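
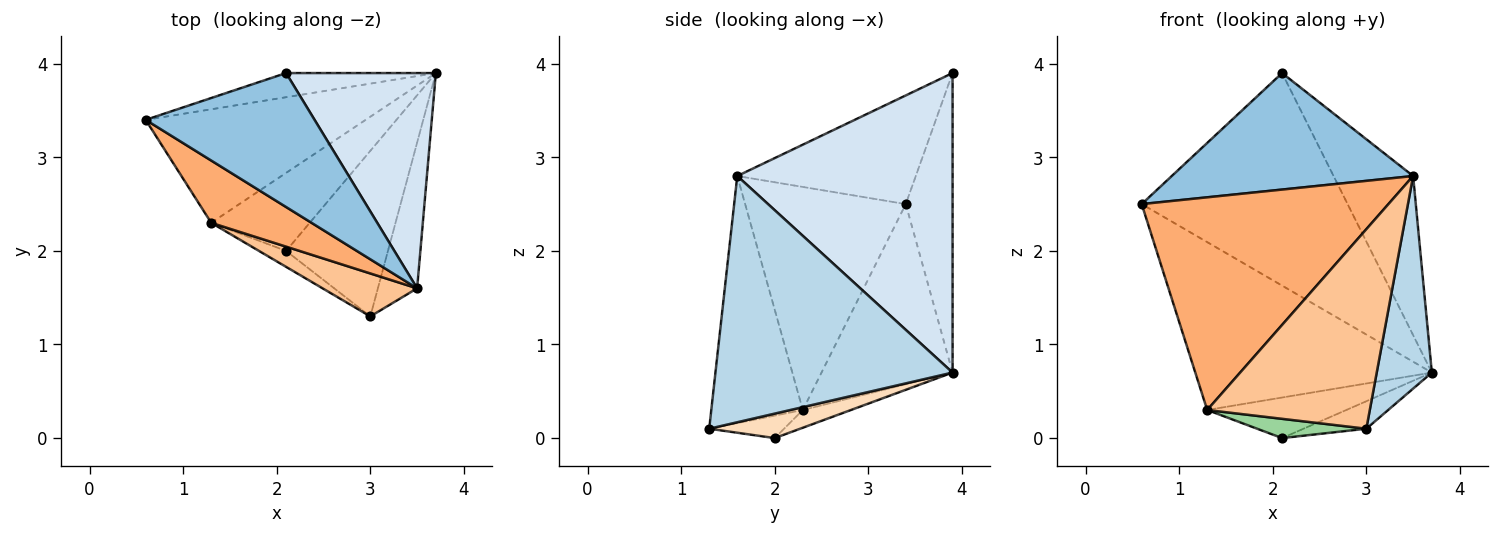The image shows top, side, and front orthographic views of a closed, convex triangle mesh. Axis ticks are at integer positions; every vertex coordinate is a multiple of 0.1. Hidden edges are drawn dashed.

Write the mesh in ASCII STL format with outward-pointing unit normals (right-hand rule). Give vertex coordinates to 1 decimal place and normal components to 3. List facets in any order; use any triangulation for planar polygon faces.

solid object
 facet normal -0.220 0.969 -0.110
  outer loop
   vertex 2.1 3.9 3.9
   vertex 3.7 3.9 0.7
   vertex 0.6 3.4 2.5
  endloop
 endfacet
 facet normal -0.437 -0.590 0.679
  outer loop
   vertex 3.5 1.6 2.8
   vertex 2.1 3.9 3.9
   vertex 0.6 3.4 2.5
  endloop
 endfacet
 facet normal 0.963 -0.224 -0.153
  outer loop
   vertex 3.5 1.6 2.8
   vertex 3.0 1.3 0.1
   vertex 3.7 3.9 0.7
  endloop
 endfacet
 facet normal 0.849 0.314 0.425
  outer loop
   vertex 3.5 1.6 2.8
   vertex 3.7 3.9 0.7
   vertex 2.1 3.9 3.9
  endloop
 endfacet
 facet normal -0.417 0.753 -0.509
  outer loop
   vertex 1.3 2.3 0.3
   vertex 0.6 3.4 2.5
   vertex 3.7 3.9 0.7
  endloop
 endfacet
 facet normal -0.530 -0.814 0.238
  outer loop
   vertex 1.3 2.3 0.3
   vertex 3.5 1.6 2.8
   vertex 0.6 3.4 2.5
  endloop
 endfacet
 facet normal -0.482 -0.856 0.184
  outer loop
   vertex 1.3 2.3 0.3
   vertex 3.0 1.3 0.1
   vertex 3.5 1.6 2.8
  endloop
 endfacet
 facet normal 0.231 0.159 -0.960
  outer loop
   vertex 2.1 2.0 0.0
   vertex 3.7 3.9 0.7
   vertex 3.0 1.3 0.1
  endloop
 endfacet
 facet normal -0.158 0.456 -0.876
  outer loop
   vertex 2.1 2.0 0.0
   vertex 1.3 2.3 0.3
   vertex 3.7 3.9 0.7
  endloop
 endfacet
 facet normal -0.467 -0.681 -0.564
  outer loop
   vertex 2.1 2.0 0.0
   vertex 3.0 1.3 0.1
   vertex 1.3 2.3 0.3
  endloop
 endfacet
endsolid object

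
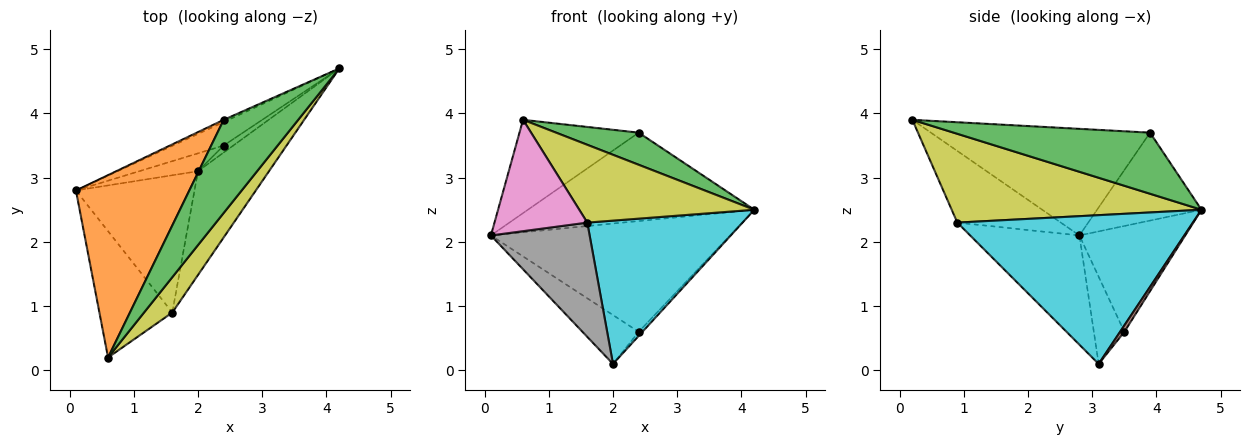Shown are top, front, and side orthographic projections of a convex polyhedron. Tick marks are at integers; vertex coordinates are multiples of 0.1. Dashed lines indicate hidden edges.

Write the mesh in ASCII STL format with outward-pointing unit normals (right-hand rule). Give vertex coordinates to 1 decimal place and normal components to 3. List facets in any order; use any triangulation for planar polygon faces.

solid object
 facet normal -0.419 0.908 -0.023
  outer loop
   vertex 2.4 3.9 3.7
   vertex 4.2 4.7 2.5
   vertex 0.1 2.8 2.1
  endloop
 endfacet
 facet normal -0.642 0.349 0.683
  outer loop
   vertex 2.4 3.9 3.7
   vertex 0.1 2.8 2.1
   vertex 0.6 0.2 3.9
  endloop
 endfacet
 facet normal 0.613 -0.258 0.747
  outer loop
   vertex 2.4 3.9 3.7
   vertex 0.6 0.2 3.9
   vertex 4.2 4.7 2.5
  endloop
 endfacet
 facet normal -0.397 0.898 -0.190
  outer loop
   vertex 2.4 3.5 0.6
   vertex 0.1 2.8 2.1
   vertex 4.2 4.7 2.5
  endloop
 endfacet
 facet normal -0.454 0.837 -0.306
  outer loop
   vertex 2.4 3.5 0.6
   vertex 2.0 3.1 0.1
   vertex 0.1 2.8 2.1
  endloop
 endfacet
 facet normal 0.499 0.437 -0.749
  outer loop
   vertex 2.4 3.5 0.6
   vertex 4.2 4.7 2.5
   vertex 2.0 3.1 0.1
  endloop
 endfacet
 facet normal -0.594 -0.532 -0.604
  outer loop
   vertex 1.6 0.9 2.3
   vertex 0.6 0.2 3.9
   vertex 0.1 2.8 2.1
  endloop
 endfacet
 facet normal -0.578 -0.522 -0.627
  outer loop
   vertex 1.6 0.9 2.3
   vertex 0.1 2.8 2.1
   vertex 2.0 3.1 0.1
  endloop
 endfacet
 facet normal 0.792 -0.555 0.252
  outer loop
   vertex 1.6 0.9 2.3
   vertex 4.2 4.7 2.5
   vertex 0.6 0.2 3.9
  endloop
 endfacet
 facet normal 0.776 -0.511 -0.370
  outer loop
   vertex 1.6 0.9 2.3
   vertex 2.0 3.1 0.1
   vertex 4.2 4.7 2.5
  endloop
 endfacet
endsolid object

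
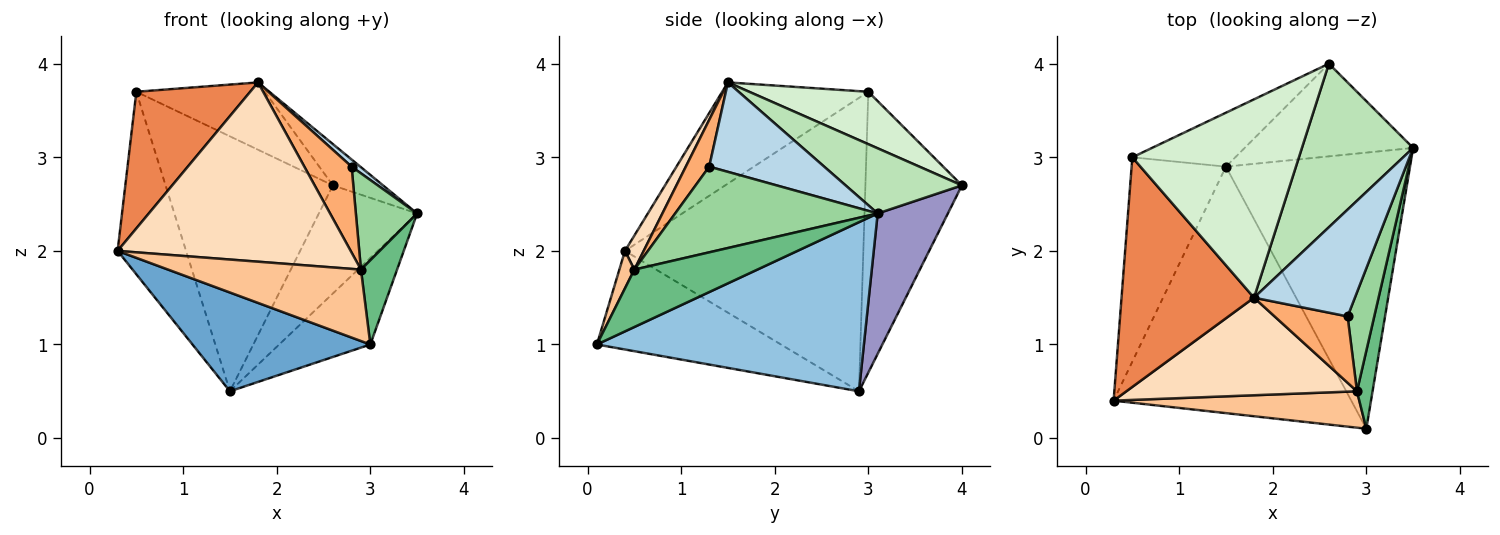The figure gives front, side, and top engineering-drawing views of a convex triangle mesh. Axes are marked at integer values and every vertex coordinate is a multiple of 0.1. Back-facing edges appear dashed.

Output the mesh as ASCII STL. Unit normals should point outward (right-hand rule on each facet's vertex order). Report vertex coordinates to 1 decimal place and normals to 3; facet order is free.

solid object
 facet normal -0.359 -0.347 -0.866
  outer loop
   vertex 1.5 2.9 0.5
   vertex 3.0 0.1 1.0
   vertex 0.3 0.4 2.0
  endloop
 endfacet
 facet normal 0.659 0.225 -0.718
  outer loop
   vertex 1.5 2.9 0.5
   vertex 3.5 3.1 2.4
   vertex 3.0 0.1 1.0
  endloop
 endfacet
 facet normal 0.663 -0.050 0.747
  outer loop
   vertex 2.8 1.3 2.9
   vertex 3.5 3.1 2.4
   vertex 1.8 1.5 3.8
  endloop
 endfacet
 facet normal -0.918 0.264 -0.295
  outer loop
   vertex 0.5 3.0 3.7
   vertex 1.5 2.9 0.5
   vertex 0.3 0.4 2.0
  endloop
 endfacet
 facet normal -0.549 -0.428 0.718
  outer loop
   vertex 0.5 3.0 3.7
   vertex 0.3 0.4 2.0
   vertex 1.8 1.5 3.8
  endloop
 endfacet
 facet normal 0.365 -0.737 0.569
  outer loop
   vertex 2.9 0.5 1.8
   vertex 2.8 1.3 2.9
   vertex 1.8 1.5 3.8
  endloop
 endfacet
 facet normal 0.069 -0.889 0.453
  outer loop
   vertex 2.9 0.5 1.8
   vertex 0.3 0.4 2.0
   vertex 3.0 0.1 1.0
  endloop
 endfacet
 facet normal 0.070 -0.876 0.477
  outer loop
   vertex 2.9 0.5 1.8
   vertex 1.8 1.5 3.8
   vertex 0.3 0.4 2.0
  endloop
 endfacet
 facet normal 0.928 -0.272 0.252
  outer loop
   vertex 2.9 0.5 1.8
   vertex 3.0 0.1 1.0
   vertex 3.5 3.1 2.4
  endloop
 endfacet
 facet normal 0.917 -0.278 0.285
  outer loop
   vertex 2.9 0.5 1.8
   vertex 3.5 3.1 2.4
   vertex 2.8 1.3 2.9
  endloop
 endfacet
 facet normal 0.494 0.213 0.843
  outer loop
   vertex 2.6 4.0 2.7
   vertex 1.8 1.5 3.8
   vertex 3.5 3.1 2.4
  endloop
 endfacet
 facet normal 0.286 0.308 0.908
  outer loop
   vertex 2.6 4.0 2.7
   vertex 0.5 3.0 3.7
   vertex 1.8 1.5 3.8
  endloop
 endfacet
 facet normal 0.477 0.667 -0.572
  outer loop
   vertex 2.6 4.0 2.7
   vertex 3.5 3.1 2.4
   vertex 1.5 2.9 0.5
  endloop
 endfacet
 facet normal -0.492 0.852 -0.180
  outer loop
   vertex 2.6 4.0 2.7
   vertex 1.5 2.9 0.5
   vertex 0.5 3.0 3.7
  endloop
 endfacet
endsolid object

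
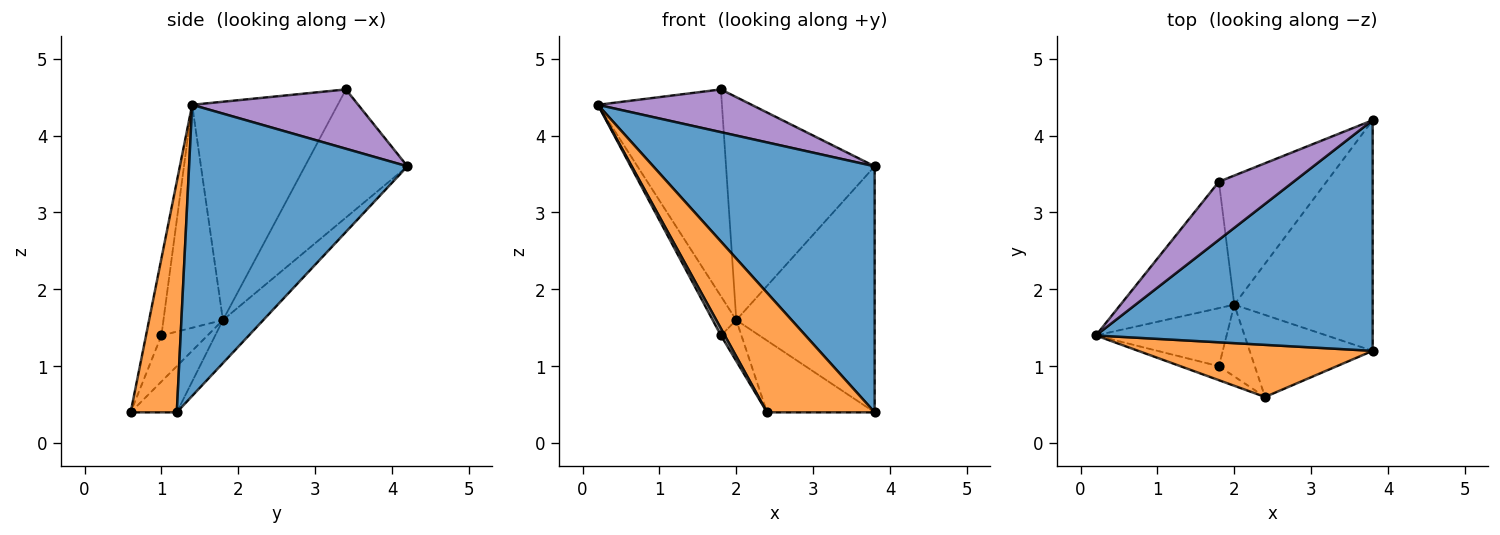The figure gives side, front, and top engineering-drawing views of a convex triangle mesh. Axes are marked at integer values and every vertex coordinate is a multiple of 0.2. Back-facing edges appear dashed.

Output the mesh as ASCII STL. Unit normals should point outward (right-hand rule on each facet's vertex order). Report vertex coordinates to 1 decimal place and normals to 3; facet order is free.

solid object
 facet normal 0.584 -0.592 0.555
  outer loop
   vertex 3.8 1.2 0.4
   vertex 3.8 4.2 3.6
   vertex 0.2 1.4 4.4
  endloop
 endfacet
 facet normal 0.366 -0.853 0.372
  outer loop
   vertex 2.4 0.6 0.4
   vertex 3.8 1.2 0.4
   vertex 0.2 1.4 4.4
  endloop
 endfacet
 facet normal -0.208 0.714 -0.669
  outer loop
   vertex 2.0 1.8 1.6
   vertex 3.8 4.2 3.6
   vertex 3.8 1.2 0.4
  endloop
 endfacet
 facet normal -0.272 0.634 -0.724
  outer loop
   vertex 2.0 1.8 1.6
   vertex 3.8 1.2 0.4
   vertex 2.4 0.6 0.4
  endloop
 endfacet
 facet normal 0.539 -0.499 0.679
  outer loop
   vertex 1.8 3.4 4.6
   vertex 0.2 1.4 4.4
   vertex 3.8 4.2 3.6
  endloop
 endfacet
 facet normal -0.708 0.603 -0.369
  outer loop
   vertex 1.8 3.4 4.6
   vertex 2.0 1.8 1.6
   vertex 0.2 1.4 4.4
  endloop
 endfacet
 facet normal -0.512 0.743 -0.430
  outer loop
   vertex 1.8 3.4 4.6
   vertex 3.8 4.2 3.6
   vertex 2.0 1.8 1.6
  endloop
 endfacet
 facet normal -0.873 -0.218 -0.436
  outer loop
   vertex 1.8 1.0 1.4
   vertex 2.4 0.6 0.4
   vertex 0.2 1.4 4.4
  endloop
 endfacet
 facet normal -0.816 0.324 -0.478
  outer loop
   vertex 1.8 1.0 1.4
   vertex 0.2 1.4 4.4
   vertex 2.0 1.8 1.6
  endloop
 endfacet
 facet normal -0.745 0.331 -0.579
  outer loop
   vertex 1.8 1.0 1.4
   vertex 2.0 1.8 1.6
   vertex 2.4 0.6 0.4
  endloop
 endfacet
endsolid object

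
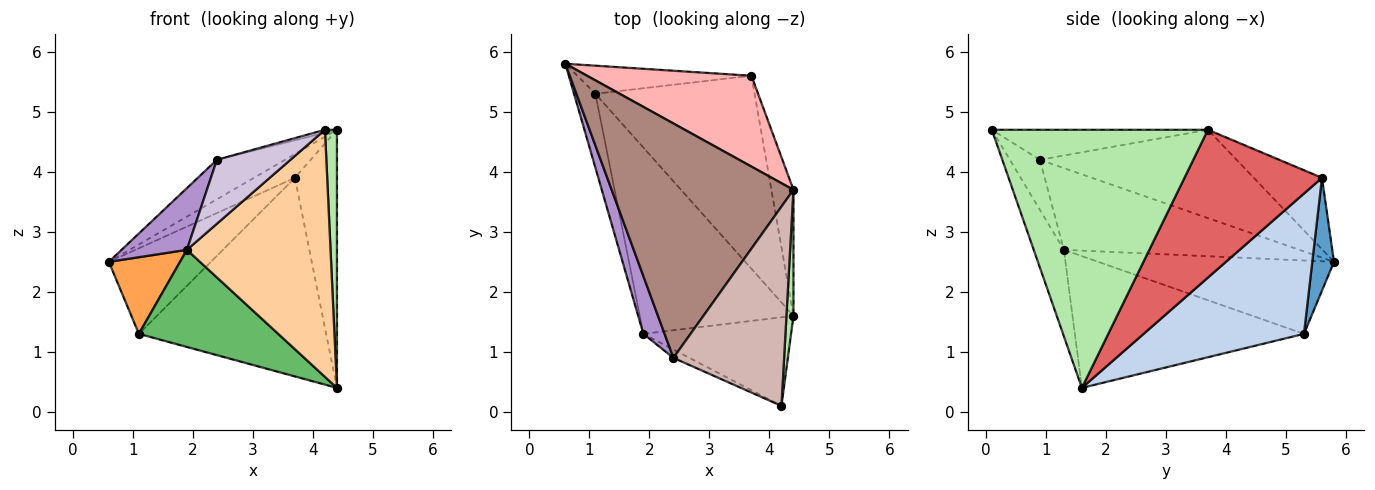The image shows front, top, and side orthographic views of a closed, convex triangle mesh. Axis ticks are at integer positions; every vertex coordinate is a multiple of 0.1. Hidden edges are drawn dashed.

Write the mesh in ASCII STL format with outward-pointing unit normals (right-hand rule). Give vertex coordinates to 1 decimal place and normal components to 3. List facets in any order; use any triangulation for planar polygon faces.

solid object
 facet normal 0.198 0.931 -0.306
  outer loop
   vertex 3.7 5.6 3.9
   vertex 1.1 5.3 1.3
   vertex 0.6 5.8 2.5
  endloop
 endfacet
 facet normal 0.523 0.611 -0.594
  outer loop
   vertex 3.7 5.6 3.9
   vertex 4.4 1.6 0.4
   vertex 1.1 5.3 1.3
  endloop
 endfacet
 facet normal -0.922 -0.278 -0.268
  outer loop
   vertex 1.9 1.3 2.7
   vertex 0.6 5.8 2.5
   vertex 1.1 5.3 1.3
  endloop
 endfacet
 facet normal -0.194 -0.923 -0.331
  outer loop
   vertex 1.9 1.3 2.7
   vertex 4.4 1.6 0.4
   vertex 4.2 0.1 4.7
  endloop
 endfacet
 facet normal -0.605 -0.368 -0.706
  outer loop
   vertex 1.9 1.3 2.7
   vertex 1.1 5.3 1.3
   vertex 4.4 1.6 0.4
  endloop
 endfacet
 facet normal 0.998 -0.055 0.027
  outer loop
   vertex 4.4 3.7 4.7
   vertex 4.2 0.1 4.7
   vertex 4.4 1.6 0.4
  endloop
 endfacet
 facet normal 0.947 0.289 -0.141
  outer loop
   vertex 4.4 3.7 4.7
   vertex 4.4 1.6 0.4
   vertex 3.7 5.6 3.9
  endloop
 endfacet
 facet normal -0.388 0.233 0.892
  outer loop
   vertex 4.4 3.7 4.7
   vertex 3.7 5.6 3.9
   vertex 0.6 5.8 2.5
  endloop
 endfacet
 facet normal -0.935 -0.259 0.242
  outer loop
   vertex 2.4 0.9 4.2
   vertex 0.6 5.8 2.5
   vertex 1.9 1.3 2.7
  endloop
 endfacet
 facet normal -0.375 -0.919 -0.120
  outer loop
   vertex 2.4 0.9 4.2
   vertex 1.9 1.3 2.7
   vertex 4.2 0.1 4.7
  endloop
 endfacet
 facet normal -0.432 0.150 0.889
  outer loop
   vertex 2.4 0.9 4.2
   vertex 4.4 3.7 4.7
   vertex 0.6 5.8 2.5
  endloop
 endfacet
 facet normal -0.262 0.015 0.965
  outer loop
   vertex 2.4 0.9 4.2
   vertex 4.2 0.1 4.7
   vertex 4.4 3.7 4.7
  endloop
 endfacet
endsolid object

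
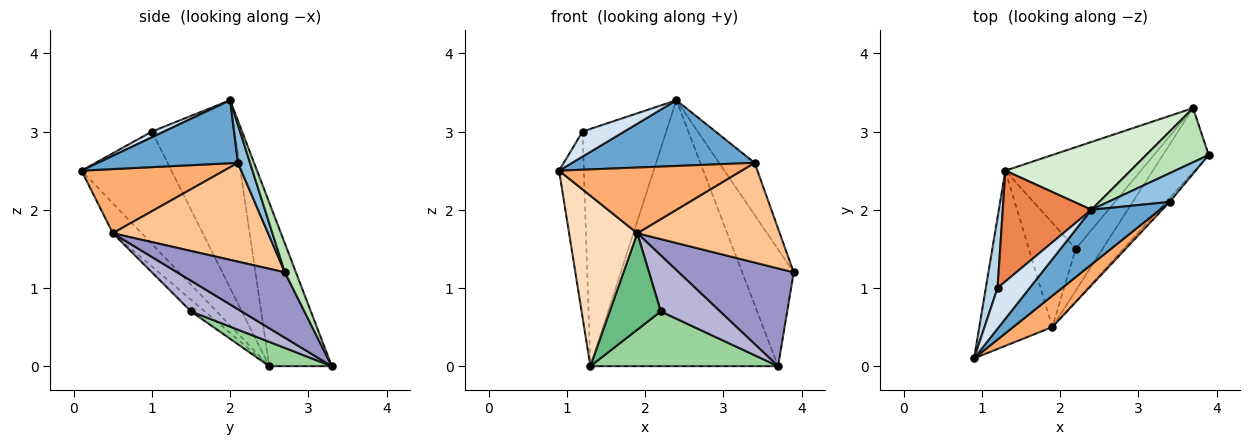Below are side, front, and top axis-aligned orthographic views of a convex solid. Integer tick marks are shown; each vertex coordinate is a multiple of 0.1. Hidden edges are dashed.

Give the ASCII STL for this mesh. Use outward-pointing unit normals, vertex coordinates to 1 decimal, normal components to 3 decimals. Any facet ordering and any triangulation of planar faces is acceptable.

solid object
 facet normal 0.507 -0.662 0.552
  outer loop
   vertex 3.4 2.1 2.6
   vertex 2.4 2.0 3.4
   vertex 0.9 0.1 2.5
  endloop
 endfacet
 facet normal 0.286 0.840 0.462
  outer loop
   vertex 3.4 2.1 2.6
   vertex 3.9 2.7 1.2
   vertex 2.4 2.0 3.4
  endloop
 endfacet
 facet normal -0.959 0.264 0.100
  outer loop
   vertex 1.2 1.0 3.0
   vertex 1.3 2.5 0.0
   vertex 0.9 0.1 2.5
  endloop
 endfacet
 facet normal 0.151 -0.518 0.842
  outer loop
   vertex 1.2 1.0 3.0
   vertex 0.9 0.1 2.5
   vertex 2.4 2.0 3.4
  endloop
 endfacet
 facet normal -0.667 0.675 0.315
  outer loop
   vertex 1.2 1.0 3.0
   vertex 2.4 2.0 3.4
   vertex 1.3 2.5 0.0
  endloop
 endfacet
 facet normal 0.576 -0.738 0.351
  outer loop
   vertex 1.9 0.5 1.7
   vertex 3.4 2.1 2.6
   vertex 0.9 0.1 2.5
  endloop
 endfacet
 facet normal 0.737 -0.676 -0.026
  outer loop
   vertex 1.9 0.5 1.7
   vertex 3.9 2.7 1.2
   vertex 3.4 2.1 2.6
  endloop
 endfacet
 facet normal -0.282 -0.669 -0.687
  outer loop
   vertex 1.9 0.5 1.7
   vertex 0.9 0.1 2.5
   vertex 1.3 2.5 0.0
  endloop
 endfacet
 facet normal -0.181 -0.668 -0.722
  outer loop
   vertex 1.9 0.5 1.7
   vertex 1.3 2.5 0.0
   vertex 2.2 1.5 0.7
  endloop
 endfacet
 facet normal 0.156 -0.468 -0.870
  outer loop
   vertex 3.7 3.3 0.0
   vertex 2.2 1.5 0.7
   vertex 1.3 2.5 0.0
  endloop
 endfacet
 facet normal 0.191 0.890 0.413
  outer loop
   vertex 3.7 3.3 0.0
   vertex 2.4 2.0 3.4
   vertex 3.9 2.7 1.2
  endloop
 endfacet
 facet normal -0.307 0.922 0.235
  outer loop
   vertex 3.7 3.3 0.0
   vertex 1.3 2.5 0.0
   vertex 2.4 2.0 3.4
  endloop
 endfacet
 facet normal 0.616 -0.658 -0.432
  outer loop
   vertex 3.7 3.3 0.0
   vertex 3.9 2.7 1.2
   vertex 1.9 0.5 1.7
  endloop
 endfacet
 facet normal 0.565 -0.662 -0.493
  outer loop
   vertex 3.7 3.3 0.0
   vertex 1.9 0.5 1.7
   vertex 2.2 1.5 0.7
  endloop
 endfacet
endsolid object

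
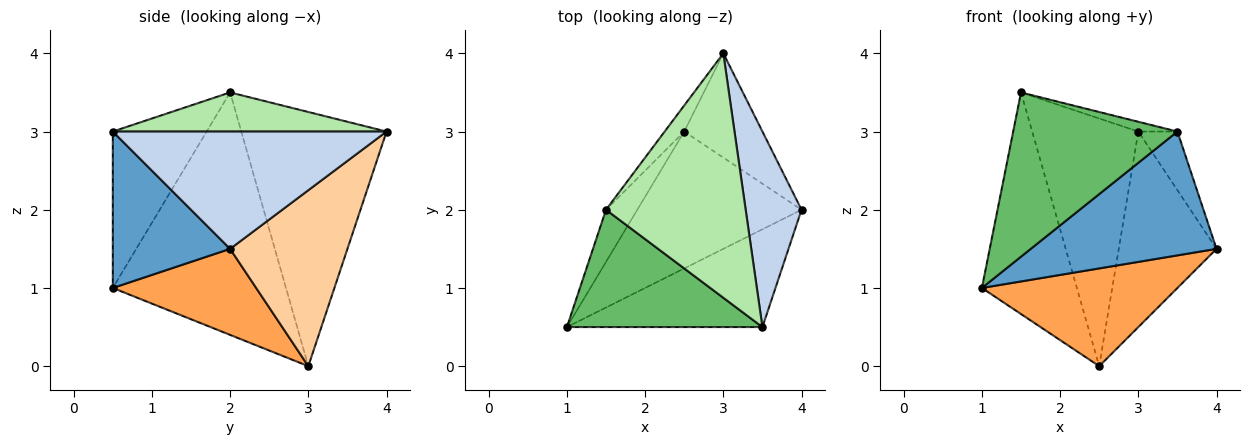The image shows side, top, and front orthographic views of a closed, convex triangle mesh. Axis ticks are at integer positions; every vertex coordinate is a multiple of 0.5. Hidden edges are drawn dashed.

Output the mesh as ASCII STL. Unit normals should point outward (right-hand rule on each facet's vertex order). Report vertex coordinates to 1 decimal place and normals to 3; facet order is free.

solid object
 facet normal 0.444 -0.703 -0.555
  outer loop
   vertex 3.5 0.5 3.0
   vertex 1.0 0.5 1.0
   vertex 4.0 2.0 1.5
  endloop
 endfacet
 facet normal 0.895 0.128 0.426
  outer loop
   vertex 3.5 0.5 3.0
   vertex 4.0 2.0 1.5
   vertex 3.0 4.0 3.0
  endloop
 endfacet
 facet normal 0.392 -0.535 -0.749
  outer loop
   vertex 2.5 3.0 0.0
   vertex 4.0 2.0 1.5
   vertex 1.0 0.5 1.0
  endloop
 endfacet
 facet normal 0.727 0.606 -0.323
  outer loop
   vertex 2.5 3.0 0.0
   vertex 3.0 4.0 3.0
   vertex 4.0 2.0 1.5
  endloop
 endfacet
 facet normal -0.422 -0.738 0.527
  outer loop
   vertex 1.5 2.0 3.5
   vertex 1.0 0.5 1.0
   vertex 3.5 0.5 3.0
  endloop
 endfacet
 facet normal 0.269 0.038 0.962
  outer loop
   vertex 1.5 2.0 3.5
   vertex 3.5 0.5 3.0
   vertex 3.0 4.0 3.0
  endloop
 endfacet
 facet normal -0.871 0.478 -0.112
  outer loop
   vertex 1.5 2.0 3.5
   vertex 2.5 3.0 0.0
   vertex 1.0 0.5 1.0
  endloop
 endfacet
 facet normal -0.806 0.589 -0.062
  outer loop
   vertex 1.5 2.0 3.5
   vertex 3.0 4.0 3.0
   vertex 2.5 3.0 0.0
  endloop
 endfacet
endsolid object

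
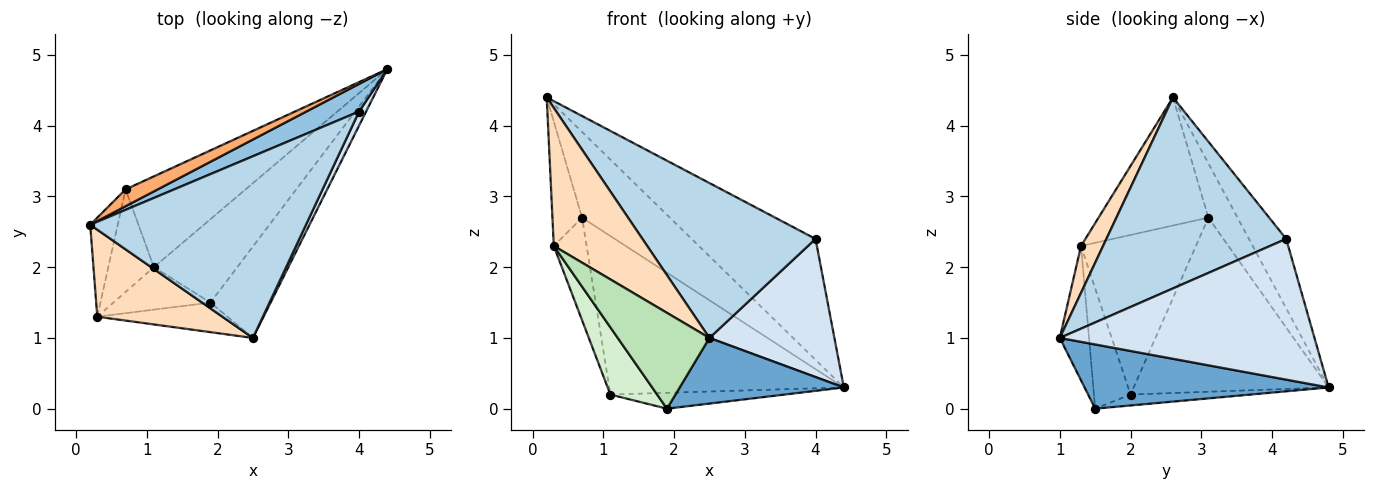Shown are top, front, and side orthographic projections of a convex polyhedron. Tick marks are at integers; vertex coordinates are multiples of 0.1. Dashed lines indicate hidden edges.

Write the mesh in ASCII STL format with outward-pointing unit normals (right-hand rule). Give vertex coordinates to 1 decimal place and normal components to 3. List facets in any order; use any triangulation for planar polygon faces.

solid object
 facet normal 0.655 -0.441 -0.614
  outer loop
   vertex 1.9 1.5 0.0
   vertex 4.4 4.8 0.3
   vertex 2.5 1.0 1.0
  endloop
 endfacet
 facet normal -0.281 0.935 0.214
  outer loop
   vertex 4.0 4.2 2.4
   vertex 4.4 4.8 0.3
   vertex 0.2 2.6 4.4
  endloop
 endfacet
 facet normal 0.559 -0.538 0.631
  outer loop
   vertex 4.0 4.2 2.4
   vertex 0.2 2.6 4.4
   vertex 2.5 1.0 1.0
  endloop
 endfacet
 facet normal 0.897 -0.440 0.045
  outer loop
   vertex 4.0 4.2 2.4
   vertex 2.5 1.0 1.0
   vertex 4.4 4.8 0.3
  endloop
 endfacet
 facet normal -0.128 0.185 -0.974
  outer loop
   vertex 1.1 2.0 0.2
   vertex 4.4 4.8 0.3
   vertex 1.9 1.5 0.0
  endloop
 endfacet
 facet normal -0.310 0.933 0.183
  outer loop
   vertex 0.7 3.1 2.7
   vertex 0.2 2.6 4.4
   vertex 4.4 4.8 0.3
  endloop
 endfacet
 facet normal -0.585 0.704 -0.403
  outer loop
   vertex 0.7 3.1 2.7
   vertex 4.4 4.8 0.3
   vertex 1.1 2.0 0.2
  endloop
 endfacet
 facet normal 0.196 -0.830 0.523
  outer loop
   vertex 0.3 1.3 2.3
   vertex 2.5 1.0 1.0
   vertex 0.2 2.6 4.4
  endloop
 endfacet
 facet normal -0.945 0.255 -0.203
  outer loop
   vertex 0.3 1.3 2.3
   vertex 0.2 2.6 4.4
   vertex 0.7 3.1 2.7
  endloop
 endfacet
 facet normal -0.927 0.265 -0.265
  outer loop
   vertex 0.3 1.3 2.3
   vertex 0.7 3.1 2.7
   vertex 1.1 2.0 0.2
  endloop
 endfacet
 facet normal -0.291 -0.914 -0.282
  outer loop
   vertex 0.3 1.3 2.3
   vertex 1.9 1.5 0.0
   vertex 2.5 1.0 1.0
  endloop
 endfacet
 facet normal -0.552 -0.705 -0.445
  outer loop
   vertex 0.3 1.3 2.3
   vertex 1.1 2.0 0.2
   vertex 1.9 1.5 0.0
  endloop
 endfacet
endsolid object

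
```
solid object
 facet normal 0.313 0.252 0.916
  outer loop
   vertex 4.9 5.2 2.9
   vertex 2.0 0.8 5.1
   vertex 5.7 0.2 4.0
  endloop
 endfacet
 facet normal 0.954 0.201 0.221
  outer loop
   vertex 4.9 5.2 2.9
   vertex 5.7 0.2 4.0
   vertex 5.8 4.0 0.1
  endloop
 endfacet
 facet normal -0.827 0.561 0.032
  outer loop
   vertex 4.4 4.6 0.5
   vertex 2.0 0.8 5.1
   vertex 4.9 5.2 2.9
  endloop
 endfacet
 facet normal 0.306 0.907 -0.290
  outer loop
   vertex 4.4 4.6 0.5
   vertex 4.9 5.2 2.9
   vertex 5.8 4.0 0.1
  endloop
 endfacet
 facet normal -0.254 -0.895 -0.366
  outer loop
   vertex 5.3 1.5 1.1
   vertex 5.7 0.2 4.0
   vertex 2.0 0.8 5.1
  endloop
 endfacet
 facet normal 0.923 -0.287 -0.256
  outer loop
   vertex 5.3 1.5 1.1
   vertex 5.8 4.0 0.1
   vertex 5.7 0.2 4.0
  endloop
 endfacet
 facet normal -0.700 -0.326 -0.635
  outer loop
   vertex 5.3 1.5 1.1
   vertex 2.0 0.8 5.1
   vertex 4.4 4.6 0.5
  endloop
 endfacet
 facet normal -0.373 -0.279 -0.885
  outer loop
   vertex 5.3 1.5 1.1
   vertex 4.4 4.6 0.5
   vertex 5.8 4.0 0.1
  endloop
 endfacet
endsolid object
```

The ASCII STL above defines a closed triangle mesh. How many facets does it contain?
8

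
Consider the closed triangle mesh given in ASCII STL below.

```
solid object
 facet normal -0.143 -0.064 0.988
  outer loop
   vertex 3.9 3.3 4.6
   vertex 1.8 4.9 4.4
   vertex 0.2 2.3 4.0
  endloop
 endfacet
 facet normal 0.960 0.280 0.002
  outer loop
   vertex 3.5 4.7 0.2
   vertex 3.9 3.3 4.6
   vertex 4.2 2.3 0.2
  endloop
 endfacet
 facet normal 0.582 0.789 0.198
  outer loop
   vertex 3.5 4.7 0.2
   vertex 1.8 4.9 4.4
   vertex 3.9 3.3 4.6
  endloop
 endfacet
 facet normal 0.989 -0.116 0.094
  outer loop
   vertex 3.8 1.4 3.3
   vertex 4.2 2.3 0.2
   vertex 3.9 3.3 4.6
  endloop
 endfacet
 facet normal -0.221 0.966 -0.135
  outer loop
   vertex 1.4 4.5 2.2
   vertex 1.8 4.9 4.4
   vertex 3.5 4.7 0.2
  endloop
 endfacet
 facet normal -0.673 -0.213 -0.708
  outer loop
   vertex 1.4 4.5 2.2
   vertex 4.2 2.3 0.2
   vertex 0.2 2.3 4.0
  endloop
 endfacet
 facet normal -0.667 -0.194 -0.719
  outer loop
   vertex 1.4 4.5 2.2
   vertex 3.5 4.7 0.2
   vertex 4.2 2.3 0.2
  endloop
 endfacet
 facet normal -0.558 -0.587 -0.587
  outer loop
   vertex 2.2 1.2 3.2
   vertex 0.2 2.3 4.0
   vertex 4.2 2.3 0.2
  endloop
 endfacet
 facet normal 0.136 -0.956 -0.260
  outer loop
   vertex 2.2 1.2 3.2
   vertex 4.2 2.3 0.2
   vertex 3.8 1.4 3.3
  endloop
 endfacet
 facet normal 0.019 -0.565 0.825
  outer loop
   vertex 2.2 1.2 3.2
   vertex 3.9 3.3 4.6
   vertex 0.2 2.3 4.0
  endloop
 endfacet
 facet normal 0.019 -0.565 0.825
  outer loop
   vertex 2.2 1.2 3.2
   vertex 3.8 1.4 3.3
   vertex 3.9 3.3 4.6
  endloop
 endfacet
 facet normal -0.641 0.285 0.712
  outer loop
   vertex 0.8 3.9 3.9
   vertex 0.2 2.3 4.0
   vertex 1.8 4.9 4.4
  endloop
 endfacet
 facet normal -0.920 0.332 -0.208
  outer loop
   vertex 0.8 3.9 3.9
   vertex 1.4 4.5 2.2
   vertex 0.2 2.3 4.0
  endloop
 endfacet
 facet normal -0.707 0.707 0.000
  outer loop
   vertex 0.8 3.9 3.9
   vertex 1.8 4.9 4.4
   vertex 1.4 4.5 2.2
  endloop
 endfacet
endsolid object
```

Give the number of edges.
21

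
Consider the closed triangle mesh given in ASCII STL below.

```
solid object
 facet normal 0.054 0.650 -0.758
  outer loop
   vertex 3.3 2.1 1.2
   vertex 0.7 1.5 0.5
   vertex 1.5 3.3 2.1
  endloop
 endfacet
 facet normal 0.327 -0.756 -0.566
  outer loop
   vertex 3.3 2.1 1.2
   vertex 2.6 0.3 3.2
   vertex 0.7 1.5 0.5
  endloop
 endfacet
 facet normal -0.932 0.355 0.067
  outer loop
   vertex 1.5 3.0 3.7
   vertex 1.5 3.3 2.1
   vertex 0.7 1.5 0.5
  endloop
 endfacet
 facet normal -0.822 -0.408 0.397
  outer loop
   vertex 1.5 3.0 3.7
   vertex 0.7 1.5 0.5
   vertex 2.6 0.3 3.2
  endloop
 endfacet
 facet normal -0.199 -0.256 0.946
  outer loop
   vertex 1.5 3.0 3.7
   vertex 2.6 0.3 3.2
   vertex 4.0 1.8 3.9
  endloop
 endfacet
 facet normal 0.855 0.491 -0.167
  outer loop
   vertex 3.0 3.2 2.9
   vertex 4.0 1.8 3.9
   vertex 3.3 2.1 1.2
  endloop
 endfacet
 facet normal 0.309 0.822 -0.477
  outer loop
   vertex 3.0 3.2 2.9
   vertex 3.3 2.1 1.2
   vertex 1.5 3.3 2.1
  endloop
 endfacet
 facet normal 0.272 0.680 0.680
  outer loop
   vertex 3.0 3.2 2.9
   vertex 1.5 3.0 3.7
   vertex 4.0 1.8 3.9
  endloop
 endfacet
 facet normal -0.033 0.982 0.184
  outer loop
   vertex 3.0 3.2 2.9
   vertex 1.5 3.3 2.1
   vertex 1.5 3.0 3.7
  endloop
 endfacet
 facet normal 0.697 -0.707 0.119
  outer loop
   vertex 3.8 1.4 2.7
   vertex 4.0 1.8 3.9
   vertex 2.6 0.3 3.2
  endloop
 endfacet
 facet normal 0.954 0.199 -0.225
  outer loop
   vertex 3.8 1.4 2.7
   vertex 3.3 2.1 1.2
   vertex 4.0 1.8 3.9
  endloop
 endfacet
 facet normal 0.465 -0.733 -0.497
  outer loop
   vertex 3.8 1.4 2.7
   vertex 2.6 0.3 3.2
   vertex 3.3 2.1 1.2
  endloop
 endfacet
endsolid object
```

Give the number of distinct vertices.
8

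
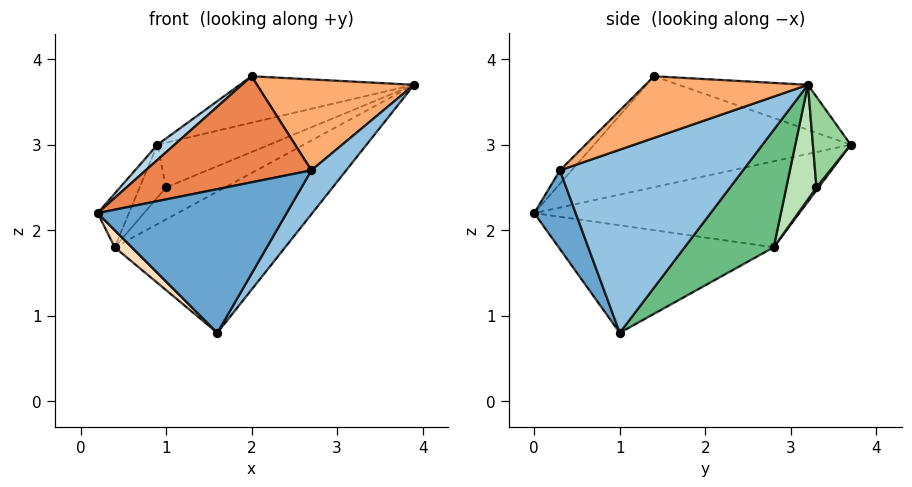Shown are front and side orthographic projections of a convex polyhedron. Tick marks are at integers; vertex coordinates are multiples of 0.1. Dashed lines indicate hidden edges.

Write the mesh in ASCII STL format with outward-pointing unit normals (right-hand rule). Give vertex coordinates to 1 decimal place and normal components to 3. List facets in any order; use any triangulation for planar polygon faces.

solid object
 facet normal 0.193 -0.879 -0.435
  outer loop
   vertex 2.7 0.3 2.7
   vertex 0.2 0.0 2.2
   vertex 1.6 1.0 0.8
  endloop
 endfacet
 facet normal 0.828 -0.157 -0.538
  outer loop
   vertex 2.7 0.3 2.7
   vertex 1.6 1.0 0.8
   vertex 3.9 3.2 3.7
  endloop
 endfacet
 facet normal -0.645 -0.043 0.763
  outer loop
   vertex 2.0 1.4 3.8
   vertex 0.9 3.7 3.0
   vertex 0.2 0.0 2.2
  endloop
 endfacet
 facet normal -0.182 0.245 0.953
  outer loop
   vertex 2.0 1.4 3.8
   vertex 3.9 3.2 3.7
   vertex 0.9 3.7 3.0
  endloop
 endfacet
 facet normal -0.051 -0.722 0.690
  outer loop
   vertex 2.0 1.4 3.8
   vertex 0.2 0.0 2.2
   vertex 2.7 0.3 2.7
  endloop
 endfacet
 facet normal 0.471 -0.455 0.755
  outer loop
   vertex 2.0 1.4 3.8
   vertex 2.7 0.3 2.7
   vertex 3.9 3.2 3.7
  endloop
 endfacet
 facet normal -0.944 0.112 0.310
  outer loop
   vertex 0.4 2.8 1.8
   vertex 0.2 0.0 2.2
   vertex 0.9 3.7 3.0
  endloop
 endfacet
 facet normal -0.686 -0.055 -0.725
  outer loop
   vertex 0.4 2.8 1.8
   vertex 1.6 1.0 0.8
   vertex 0.2 0.0 2.2
  endloop
 endfacet
 facet normal 0.321 0.614 -0.721
  outer loop
   vertex 0.4 2.8 1.8
   vertex 3.9 3.2 3.7
   vertex 1.6 1.0 0.8
  endloop
 endfacet
 facet normal 0.263 0.778 -0.570
  outer loop
   vertex 1.0 3.3 2.5
   vertex 0.9 3.7 3.0
   vertex 3.9 3.2 3.7
  endloop
 endfacet
 facet normal 0.318 0.621 -0.716
  outer loop
   vertex 1.0 3.3 2.5
   vertex 3.9 3.2 3.7
   vertex 0.4 2.8 1.8
  endloop
 endfacet
 facet normal 0.064 0.785 -0.616
  outer loop
   vertex 1.0 3.3 2.5
   vertex 0.4 2.8 1.8
   vertex 0.9 3.7 3.0
  endloop
 endfacet
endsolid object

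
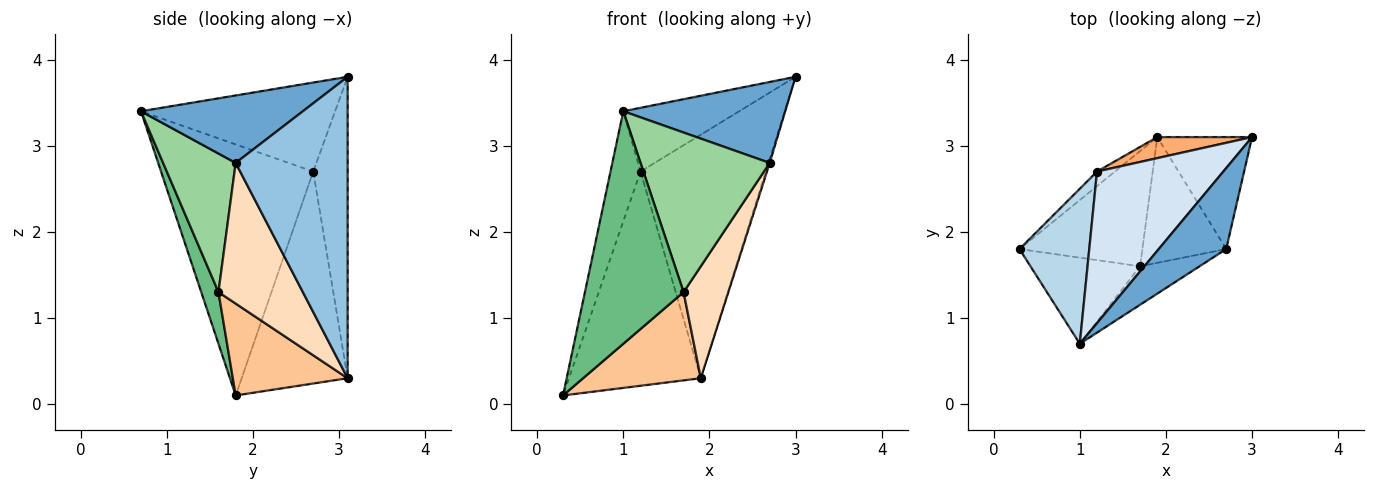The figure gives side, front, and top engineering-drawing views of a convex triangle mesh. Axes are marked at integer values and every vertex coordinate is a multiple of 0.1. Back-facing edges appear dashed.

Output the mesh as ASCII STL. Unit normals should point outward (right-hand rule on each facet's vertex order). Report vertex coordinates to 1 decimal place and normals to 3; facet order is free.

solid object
 facet normal 0.577 -0.577 0.577
  outer loop
   vertex 2.7 1.8 2.8
   vertex 3.0 3.1 3.8
   vertex 1.0 0.7 3.4
  endloop
 endfacet
 facet normal 0.954 0.010 -0.300
  outer loop
   vertex 1.9 3.1 0.3
   vertex 3.0 3.1 3.8
   vertex 2.7 1.8 2.8
  endloop
 endfacet
 facet normal -0.947 0.187 0.263
  outer loop
   vertex 1.2 2.7 2.7
   vertex 0.3 1.8 0.1
   vertex 1.0 0.7 3.4
  endloop
 endfacet
 facet normal -0.545 0.325 0.773
  outer loop
   vertex 1.2 2.7 2.7
   vertex 1.0 0.7 3.4
   vertex 3.0 3.1 3.8
  endloop
 endfacet
 facet normal -0.626 0.778 -0.053
  outer loop
   vertex 1.2 2.7 2.7
   vertex 1.9 3.1 0.3
   vertex 0.3 1.8 0.1
  endloop
 endfacet
 facet normal -0.264 0.961 0.083
  outer loop
   vertex 1.2 2.7 2.7
   vertex 3.0 3.1 3.8
   vertex 1.9 3.1 0.3
  endloop
 endfacet
 facet normal 0.510 -0.523 -0.683
  outer loop
   vertex 1.7 1.6 1.3
   vertex 0.3 1.8 0.1
   vertex 1.9 3.1 0.3
  endloop
 endfacet
 facet normal 0.782 -0.415 -0.466
  outer loop
   vertex 1.7 1.6 1.3
   vertex 1.9 3.1 0.3
   vertex 2.7 1.8 2.8
  endloop
 endfacet
 facet normal 0.162 -0.925 -0.343
  outer loop
   vertex 1.7 1.6 1.3
   vertex 1.0 0.7 3.4
   vertex 0.3 1.8 0.1
  endloop
 endfacet
 facet normal 0.479 -0.853 -0.206
  outer loop
   vertex 1.7 1.6 1.3
   vertex 2.7 1.8 2.8
   vertex 1.0 0.7 3.4
  endloop
 endfacet
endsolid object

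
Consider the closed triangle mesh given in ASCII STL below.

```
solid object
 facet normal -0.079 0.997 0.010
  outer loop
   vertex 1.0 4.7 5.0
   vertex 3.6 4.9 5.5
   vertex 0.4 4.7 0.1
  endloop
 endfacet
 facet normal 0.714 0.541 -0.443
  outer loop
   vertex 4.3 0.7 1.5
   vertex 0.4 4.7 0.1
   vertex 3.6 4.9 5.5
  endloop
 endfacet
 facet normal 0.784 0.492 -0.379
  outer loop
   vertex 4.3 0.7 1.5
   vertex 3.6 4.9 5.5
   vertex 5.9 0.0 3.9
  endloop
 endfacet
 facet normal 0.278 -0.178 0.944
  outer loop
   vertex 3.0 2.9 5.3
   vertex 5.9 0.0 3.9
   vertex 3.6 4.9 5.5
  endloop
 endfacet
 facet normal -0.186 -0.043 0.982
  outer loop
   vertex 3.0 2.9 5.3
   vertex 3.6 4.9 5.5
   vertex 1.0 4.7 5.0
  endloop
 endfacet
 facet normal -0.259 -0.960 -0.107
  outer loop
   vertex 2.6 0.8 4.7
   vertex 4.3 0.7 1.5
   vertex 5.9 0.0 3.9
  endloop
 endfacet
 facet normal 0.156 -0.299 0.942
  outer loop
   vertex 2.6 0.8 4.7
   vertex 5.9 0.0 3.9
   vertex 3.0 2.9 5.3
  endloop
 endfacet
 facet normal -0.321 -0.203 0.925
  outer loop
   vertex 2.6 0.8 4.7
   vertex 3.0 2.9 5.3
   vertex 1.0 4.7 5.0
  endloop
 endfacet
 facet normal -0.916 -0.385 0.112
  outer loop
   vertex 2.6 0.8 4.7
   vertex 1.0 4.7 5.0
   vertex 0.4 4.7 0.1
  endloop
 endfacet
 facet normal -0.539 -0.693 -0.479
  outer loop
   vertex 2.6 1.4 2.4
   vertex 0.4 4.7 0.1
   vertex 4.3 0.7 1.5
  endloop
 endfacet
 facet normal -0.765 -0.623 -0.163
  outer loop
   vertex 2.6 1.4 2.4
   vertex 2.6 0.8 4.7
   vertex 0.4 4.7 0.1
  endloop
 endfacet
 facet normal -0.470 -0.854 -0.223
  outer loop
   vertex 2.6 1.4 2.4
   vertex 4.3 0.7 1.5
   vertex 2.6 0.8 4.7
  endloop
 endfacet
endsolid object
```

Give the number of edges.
18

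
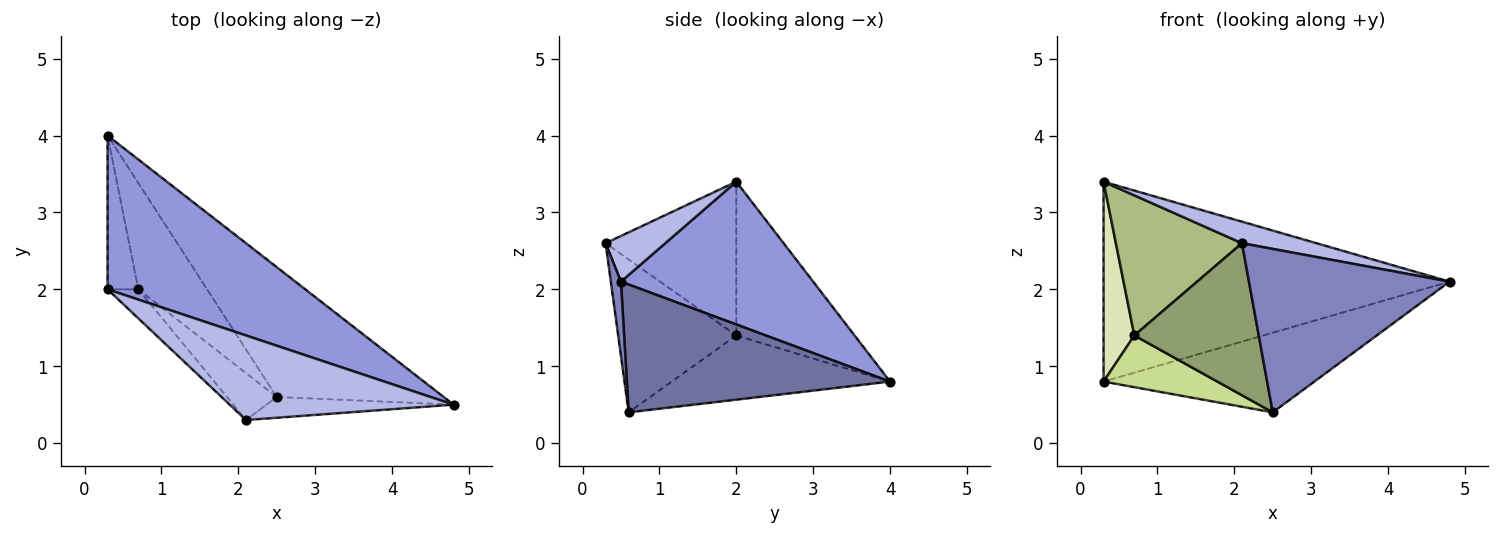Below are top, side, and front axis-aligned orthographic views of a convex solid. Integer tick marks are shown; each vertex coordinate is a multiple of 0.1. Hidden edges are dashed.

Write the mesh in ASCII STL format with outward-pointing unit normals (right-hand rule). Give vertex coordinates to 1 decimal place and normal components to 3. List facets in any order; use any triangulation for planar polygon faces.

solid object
 facet normal 0.547 0.438 -0.714
  outer loop
   vertex 2.5 0.6 0.4
   vertex 0.3 4.0 0.8
   vertex 4.8 0.5 2.1
  endloop
 endfacet
 facet normal 0.050 -0.991 -0.126
  outer loop
   vertex 2.5 0.6 0.4
   vertex 4.8 0.5 2.1
   vertex 2.1 0.3 2.6
  endloop
 endfacet
 facet normal 0.403 0.725 0.558
  outer loop
   vertex 0.3 2.0 3.4
   vertex 4.8 0.5 2.1
   vertex 0.3 4.0 0.8
  endloop
 endfacet
 facet normal 0.194 -0.242 0.951
  outer loop
   vertex 0.3 2.0 3.4
   vertex 2.1 0.3 2.6
   vertex 4.8 0.5 2.1
  endloop
 endfacet
 facet normal -0.672 -0.708 -0.219
  outer loop
   vertex 0.7 2.0 1.4
   vertex 2.5 0.6 0.4
   vertex 2.1 0.3 2.6
  endloop
 endfacet
 facet normal -0.712 -0.687 -0.142
  outer loop
   vertex 0.7 2.0 1.4
   vertex 2.1 0.3 2.6
   vertex 0.3 2.0 3.4
  endloop
 endfacet
 facet normal -0.643 -0.335 -0.688
  outer loop
   vertex 0.7 2.0 1.4
   vertex 0.3 4.0 0.8
   vertex 2.5 0.6 0.4
  endloop
 endfacet
 facet normal -0.950 -0.247 -0.190
  outer loop
   vertex 0.7 2.0 1.4
   vertex 0.3 2.0 3.4
   vertex 0.3 4.0 0.8
  endloop
 endfacet
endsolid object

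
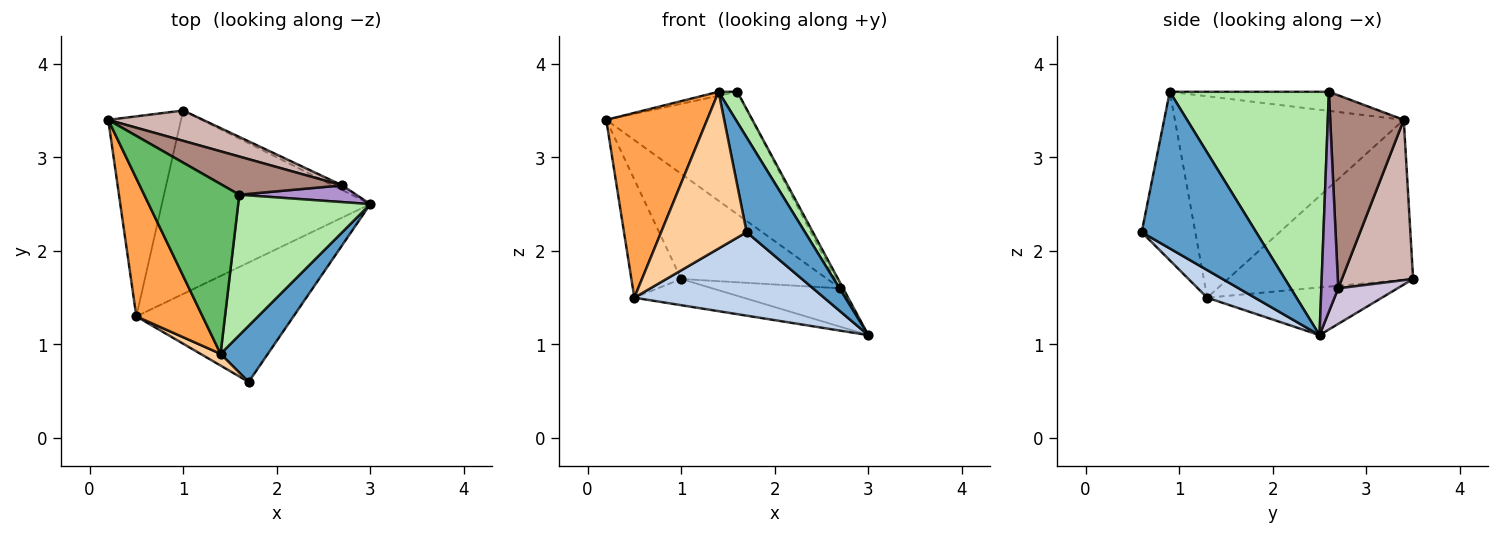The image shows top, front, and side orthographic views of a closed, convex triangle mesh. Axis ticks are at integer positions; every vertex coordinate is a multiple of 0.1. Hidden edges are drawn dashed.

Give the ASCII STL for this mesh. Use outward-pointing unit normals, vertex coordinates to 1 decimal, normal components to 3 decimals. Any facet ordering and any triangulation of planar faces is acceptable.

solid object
 facet normal 0.860 -0.438 0.260
  outer loop
   vertex 1.4 0.9 3.7
   vertex 1.7 0.6 2.2
   vertex 3.0 2.5 1.1
  endloop
 endfacet
 facet normal 0.142 -0.567 -0.811
  outer loop
   vertex 0.5 1.3 1.5
   vertex 3.0 2.5 1.1
   vertex 1.7 0.6 2.2
  endloop
 endfacet
 facet normal -0.876 -0.386 0.288
  outer loop
   vertex 0.5 1.3 1.5
   vertex 1.4 0.9 3.7
   vertex 0.2 3.4 3.4
  endloop
 endfacet
 facet normal -0.530 -0.846 0.063
  outer loop
   vertex 0.5 1.3 1.5
   vertex 1.7 0.6 2.2
   vertex 1.4 0.9 3.7
  endloop
 endfacet
 facet normal -0.197 0.023 0.980
  outer loop
   vertex 1.6 2.6 3.7
   vertex 0.2 3.4 3.4
   vertex 1.4 0.9 3.7
  endloop
 endfacet
 facet normal 0.874 -0.103 0.475
  outer loop
   vertex 1.6 2.6 3.7
   vertex 1.4 0.9 3.7
   vertex 3.0 2.5 1.1
  endloop
 endfacet
 facet normal -0.884 0.238 -0.402
  outer loop
   vertex 1.0 3.5 1.7
   vertex 0.5 1.3 1.5
   vertex 0.2 3.4 3.4
  endloop
 endfacet
 facet normal -0.221 0.138 -0.966
  outer loop
   vertex 1.0 3.5 1.7
   vertex 3.0 2.5 1.1
   vertex 0.5 1.3 1.5
  endloop
 endfacet
 facet normal 0.873 0.149 0.464
  outer loop
   vertex 2.7 2.7 1.6
   vertex 1.6 2.6 3.7
   vertex 3.0 2.5 1.1
  endloop
 endfacet
 facet normal 0.418 0.902 -0.110
  outer loop
   vertex 2.7 2.7 1.6
   vertex 3.0 2.5 1.1
   vertex 1.0 3.5 1.7
  endloop
 endfacet
 facet normal 0.434 0.860 0.268
  outer loop
   vertex 2.7 2.7 1.6
   vertex 0.2 3.4 3.4
   vertex 1.6 2.6 3.7
  endloop
 endfacet
 facet normal 0.424 0.870 0.251
  outer loop
   vertex 2.7 2.7 1.6
   vertex 1.0 3.5 1.7
   vertex 0.2 3.4 3.4
  endloop
 endfacet
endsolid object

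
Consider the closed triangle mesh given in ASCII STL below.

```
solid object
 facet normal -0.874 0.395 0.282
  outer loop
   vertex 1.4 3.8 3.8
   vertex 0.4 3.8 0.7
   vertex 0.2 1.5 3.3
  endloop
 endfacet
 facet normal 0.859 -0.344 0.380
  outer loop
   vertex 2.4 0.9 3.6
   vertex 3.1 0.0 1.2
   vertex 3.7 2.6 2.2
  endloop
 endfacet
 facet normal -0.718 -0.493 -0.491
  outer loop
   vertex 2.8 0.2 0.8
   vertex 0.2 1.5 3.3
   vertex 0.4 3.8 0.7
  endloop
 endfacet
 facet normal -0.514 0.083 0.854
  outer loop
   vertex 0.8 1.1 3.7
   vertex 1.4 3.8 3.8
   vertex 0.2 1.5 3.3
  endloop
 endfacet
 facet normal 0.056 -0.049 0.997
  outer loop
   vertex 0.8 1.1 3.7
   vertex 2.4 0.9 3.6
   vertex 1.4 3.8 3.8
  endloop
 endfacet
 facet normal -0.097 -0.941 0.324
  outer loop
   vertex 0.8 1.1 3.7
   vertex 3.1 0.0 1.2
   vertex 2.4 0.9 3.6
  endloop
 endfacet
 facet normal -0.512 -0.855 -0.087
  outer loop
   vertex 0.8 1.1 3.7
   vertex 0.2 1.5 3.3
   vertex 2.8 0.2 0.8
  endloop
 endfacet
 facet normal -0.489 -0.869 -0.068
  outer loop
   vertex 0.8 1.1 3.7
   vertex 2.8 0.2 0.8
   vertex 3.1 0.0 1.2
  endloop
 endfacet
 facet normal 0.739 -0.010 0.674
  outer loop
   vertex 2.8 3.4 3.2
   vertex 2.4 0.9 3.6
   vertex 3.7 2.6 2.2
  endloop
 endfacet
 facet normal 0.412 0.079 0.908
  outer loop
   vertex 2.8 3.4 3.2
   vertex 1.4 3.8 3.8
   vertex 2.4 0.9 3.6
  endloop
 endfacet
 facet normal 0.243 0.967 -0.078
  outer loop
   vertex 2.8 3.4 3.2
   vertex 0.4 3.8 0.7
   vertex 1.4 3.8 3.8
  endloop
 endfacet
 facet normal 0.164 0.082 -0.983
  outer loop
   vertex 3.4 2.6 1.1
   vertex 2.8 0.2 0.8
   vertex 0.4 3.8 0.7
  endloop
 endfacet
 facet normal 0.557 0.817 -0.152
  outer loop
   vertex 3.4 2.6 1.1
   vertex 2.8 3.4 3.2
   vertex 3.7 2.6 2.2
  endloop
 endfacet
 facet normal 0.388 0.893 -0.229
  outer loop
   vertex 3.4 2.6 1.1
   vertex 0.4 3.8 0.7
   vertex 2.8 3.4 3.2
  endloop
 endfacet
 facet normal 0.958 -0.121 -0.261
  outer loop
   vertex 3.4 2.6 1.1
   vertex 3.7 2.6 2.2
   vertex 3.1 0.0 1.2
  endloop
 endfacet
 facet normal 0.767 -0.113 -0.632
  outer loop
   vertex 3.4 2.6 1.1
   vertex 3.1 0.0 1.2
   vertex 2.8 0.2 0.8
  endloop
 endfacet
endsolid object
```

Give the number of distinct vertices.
10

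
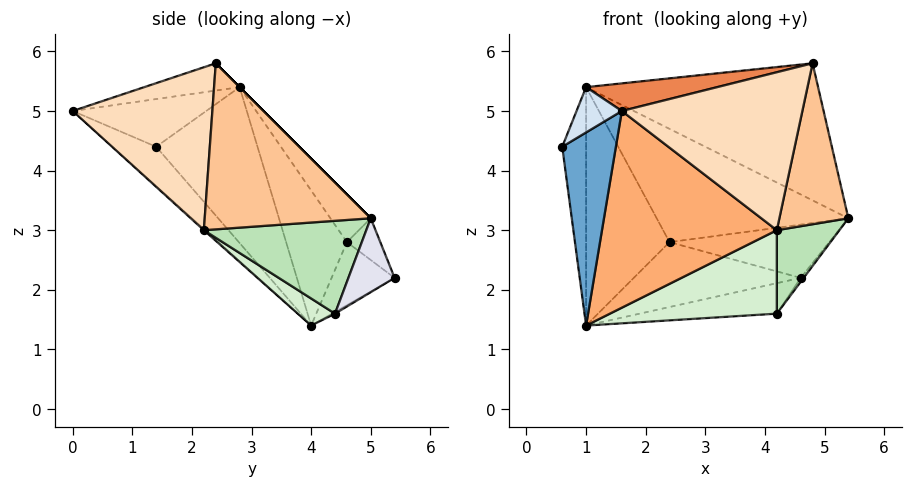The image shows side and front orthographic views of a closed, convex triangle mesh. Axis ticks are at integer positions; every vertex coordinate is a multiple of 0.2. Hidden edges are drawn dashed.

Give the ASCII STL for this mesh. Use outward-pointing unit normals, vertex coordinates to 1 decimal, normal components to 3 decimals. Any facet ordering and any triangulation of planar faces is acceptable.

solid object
 facet normal -0.504 -0.618 -0.603
  outer loop
   vertex 1.6 0.0 5.0
   vertex 0.6 1.4 4.4
   vertex 1.0 4.0 1.4
  endloop
 endfacet
 facet normal -0.971 0.229 0.069
  outer loop
   vertex 1.0 2.8 5.4
   vertex 1.0 4.0 1.4
   vertex 0.6 1.4 4.4
  endloop
 endfacet
 facet normal 0.000 0.707 0.707
  outer loop
   vertex 1.0 2.8 5.4
   vertex 4.8 2.4 5.8
   vertex 5.4 5.0 3.2
  endloop
 endfacet
 facet normal -0.729 -0.247 0.638
  outer loop
   vertex 1.0 2.8 5.4
   vertex 0.6 1.4 4.4
   vertex 1.6 0.0 5.0
  endloop
 endfacet
 facet normal -0.120 -0.166 0.979
  outer loop
   vertex 1.0 2.8 5.4
   vertex 1.6 0.0 5.0
   vertex 4.8 2.4 5.8
  endloop
 endfacet
 facet normal -0.005 -0.669 -0.743
  outer loop
   vertex 4.2 2.2 3.0
   vertex 1.6 0.0 5.0
   vertex 1.0 4.0 1.4
  endloop
 endfacet
 facet normal 0.910 -0.378 -0.168
  outer loop
   vertex 4.2 2.2 3.0
   vertex 5.4 5.0 3.2
   vertex 4.8 2.4 5.8
  endloop
 endfacet
 facet normal 0.610 -0.789 -0.074
  outer loop
   vertex 4.2 2.2 3.0
   vertex 4.8 2.4 5.8
   vertex 1.6 0.0 5.0
  endloop
 endfacet
 facet normal -0.179 0.851 0.493
  outer loop
   vertex 2.4 4.6 2.8
   vertex 1.0 2.8 5.4
   vertex 5.4 5.0 3.2
  endloop
 endfacet
 facet normal -0.572 0.785 0.236
  outer loop
   vertex 2.4 4.6 2.8
   vertex 1.0 4.0 1.4
   vertex 1.0 2.8 5.4
  endloop
 endfacet
 facet normal 0.812 -0.313 -0.492
  outer loop
   vertex 4.2 4.4 1.6
   vertex 5.4 5.0 3.2
   vertex 4.2 2.2 3.0
  endloop
 endfacet
 facet normal 0.119 -0.533 -0.838
  outer loop
   vertex 4.2 4.4 1.6
   vertex 4.2 2.2 3.0
   vertex 1.0 4.0 1.4
  endloop
 endfacet
 facet normal -0.353 0.934 -0.048
  outer loop
   vertex 4.6 5.4 2.2
   vertex 1.0 4.0 1.4
   vertex 2.4 4.6 2.8
  endloop
 endfacet
 facet normal -0.011 0.518 -0.855
  outer loop
   vertex 4.6 5.4 2.2
   vertex 4.2 4.4 1.6
   vertex 1.0 4.0 1.4
  endloop
 endfacet
 facet normal -0.179 0.856 0.485
  outer loop
   vertex 4.6 5.4 2.2
   vertex 2.4 4.6 2.8
   vertex 5.4 5.0 3.2
  endloop
 endfacet
 facet normal 0.790 0.051 -0.611
  outer loop
   vertex 4.6 5.4 2.2
   vertex 5.4 5.0 3.2
   vertex 4.2 4.4 1.6
  endloop
 endfacet
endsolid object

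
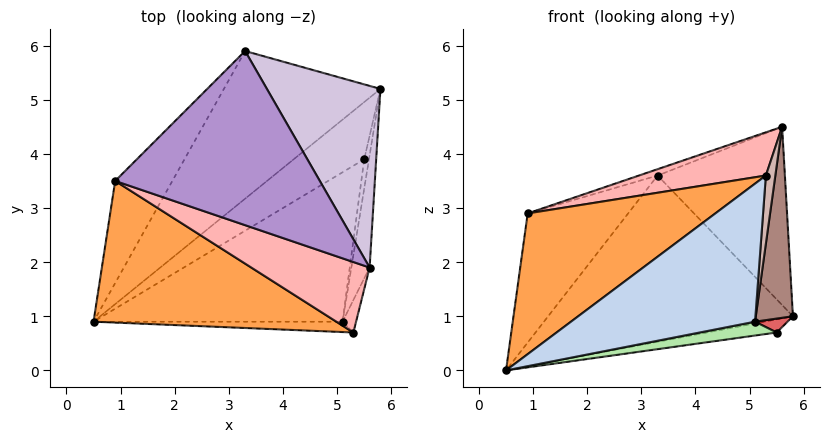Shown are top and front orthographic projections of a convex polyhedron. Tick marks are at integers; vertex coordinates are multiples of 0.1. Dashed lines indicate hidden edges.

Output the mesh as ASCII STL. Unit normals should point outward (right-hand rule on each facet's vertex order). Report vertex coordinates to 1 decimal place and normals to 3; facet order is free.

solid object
 facet normal -0.434 0.674 -0.598
  outer loop
   vertex 3.3 5.9 3.6
   vertex 5.8 5.2 1.0
   vertex 0.5 0.9 0.0
  endloop
 endfacet
 facet normal 0.015 -0.997 -0.075
  outer loop
   vertex 5.1 0.9 0.9
   vertex 5.3 0.7 3.6
   vertex 0.5 0.9 0.0
  endloop
 endfacet
 facet normal -0.490 -0.615 0.619
  outer loop
   vertex 0.9 3.5 2.9
   vertex 0.5 0.9 0.0
   vertex 5.3 0.7 3.6
  endloop
 endfacet
 facet normal -0.517 0.672 -0.531
  outer loop
   vertex 0.9 3.5 2.9
   vertex 3.3 5.9 3.6
   vertex 0.5 0.9 0.0
  endloop
 endfacet
 facet normal 0.002 0.224 -0.974
  outer loop
   vertex 5.5 3.9 0.7
   vertex 0.5 0.9 0.0
   vertex 5.8 5.2 1.0
  endloop
 endfacet
 facet normal 0.191 -0.091 -0.977
  outer loop
   vertex 5.5 3.9 0.7
   vertex 5.1 0.9 0.9
   vertex 0.5 0.9 0.0
  endloop
 endfacet
 facet normal 0.940 -0.146 -0.308
  outer loop
   vertex 5.5 3.9 0.7
   vertex 5.8 5.2 1.0
   vertex 5.1 0.9 0.9
  endloop
 endfacet
 facet normal -0.424 -0.473 0.772
  outer loop
   vertex 5.6 1.9 4.5
   vertex 0.9 3.5 2.9
   vertex 5.3 0.7 3.6
  endloop
 endfacet
 facet normal -0.312 0.035 0.950
  outer loop
   vertex 5.6 1.9 4.5
   vertex 3.3 5.9 3.6
   vertex 0.9 3.5 2.9
  endloop
 endfacet
 facet normal 0.684 0.511 0.521
  outer loop
   vertex 5.6 1.9 4.5
   vertex 5.8 5.2 1.0
   vertex 3.3 5.9 3.6
  endloop
 endfacet
 facet normal 0.983 -0.158 -0.093
  outer loop
   vertex 5.6 1.9 4.5
   vertex 5.1 0.9 0.9
   vertex 5.8 5.2 1.0
  endloop
 endfacet
 facet normal 0.980 -0.180 -0.086
  outer loop
   vertex 5.6 1.9 4.5
   vertex 5.3 0.7 3.6
   vertex 5.1 0.9 0.9
  endloop
 endfacet
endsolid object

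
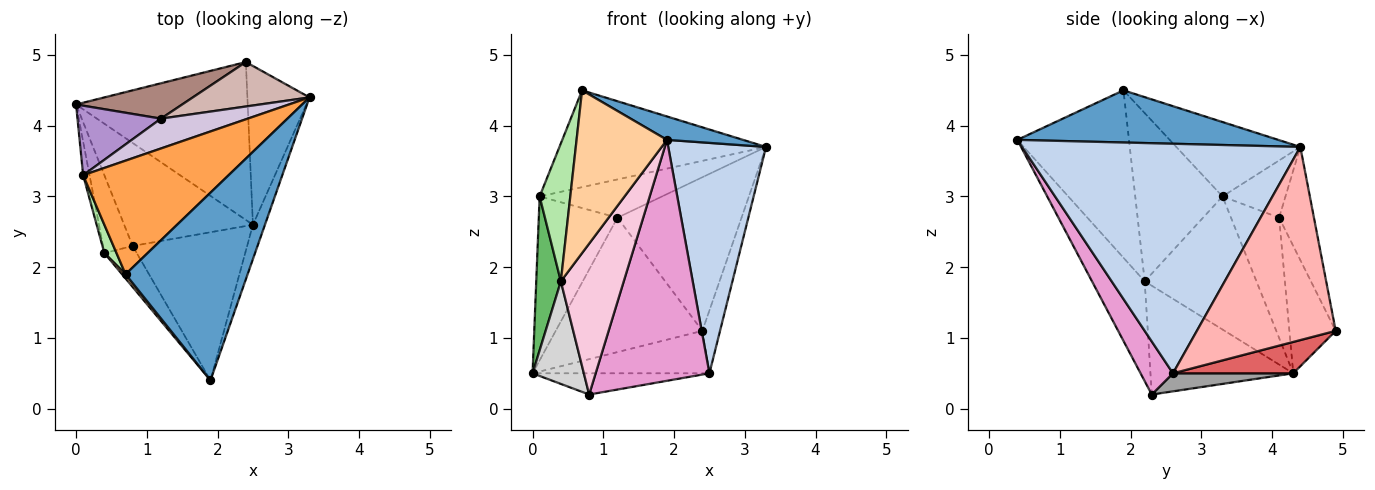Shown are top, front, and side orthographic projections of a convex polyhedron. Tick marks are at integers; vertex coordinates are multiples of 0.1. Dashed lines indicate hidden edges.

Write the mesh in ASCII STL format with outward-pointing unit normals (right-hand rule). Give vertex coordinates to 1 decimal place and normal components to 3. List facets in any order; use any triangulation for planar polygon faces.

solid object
 facet normal 0.391 -0.114 0.914
  outer loop
   vertex 0.7 1.9 4.5
   vertex 1.9 0.4 3.8
   vertex 3.3 4.4 3.7
  endloop
 endfacet
 facet normal 0.942 -0.331 -0.049
  outer loop
   vertex 2.5 2.6 0.5
   vertex 3.3 4.4 3.7
   vertex 1.9 0.4 3.8
  endloop
 endfacet
 facet normal -0.363 0.604 0.709
  outer loop
   vertex 0.1 3.3 3.0
   vertex 0.7 1.9 4.5
   vertex 3.3 4.4 3.7
  endloop
 endfacet
 facet normal -0.777 -0.629 0.016
  outer loop
   vertex 0.4 2.2 1.8
   vertex 1.9 0.4 3.8
   vertex 0.7 1.9 4.5
  endloop
 endfacet
 facet normal -0.976 -0.215 -0.047
  outer loop
   vertex 0.4 2.2 1.8
   vertex 0.1 3.3 3.0
   vertex 0.0 4.3 0.5
  endloop
 endfacet
 facet normal -0.941 -0.331 0.068
  outer loop
   vertex 0.4 2.2 1.8
   vertex 0.7 1.9 4.5
   vertex 0.1 3.3 3.0
  endloop
 endfacet
 facet normal 0.174 0.256 -0.951
  outer loop
   vertex 2.4 4.9 1.1
   vertex 2.5 2.6 0.5
   vertex 0.0 4.3 0.5
  endloop
 endfacet
 facet normal 0.945 0.120 -0.304
  outer loop
   vertex 2.4 4.9 1.1
   vertex 3.3 4.4 3.7
   vertex 2.5 2.6 0.5
  endloop
 endfacet
 facet normal -0.491 0.802 0.340
  outer loop
   vertex 1.2 4.1 2.7
   vertex 0.0 4.3 0.5
   vertex 0.1 3.3 3.0
  endloop
 endfacet
 facet normal -0.376 0.731 0.570
  outer loop
   vertex 1.2 4.1 2.7
   vertex 0.1 3.3 3.0
   vertex 3.3 4.4 3.7
  endloop
 endfacet
 facet normal -0.292 0.925 0.243
  outer loop
   vertex 1.2 4.1 2.7
   vertex 2.4 4.9 1.1
   vertex 0.0 4.3 0.5
  endloop
 endfacet
 facet normal -0.260 0.927 0.268
  outer loop
   vertex 1.2 4.1 2.7
   vertex 3.3 4.4 3.7
   vertex 2.4 4.9 1.1
  endloop
 endfacet
 facet normal 0.236 -0.828 -0.509
  outer loop
   vertex 0.8 2.3 0.2
   vertex 2.5 2.6 0.5
   vertex 1.9 0.4 3.8
  endloop
 endfacet
 facet normal -0.629 -0.751 -0.204
  outer loop
   vertex 0.8 2.3 0.2
   vertex 1.9 0.4 3.8
   vertex 0.4 2.2 1.8
  endloop
 endfacet
 facet normal 0.136 0.200 -0.970
  outer loop
   vertex 0.8 2.3 0.2
   vertex 0.0 4.3 0.5
   vertex 2.5 2.6 0.5
  endloop
 endfacet
 facet normal -0.912 -0.327 -0.248
  outer loop
   vertex 0.8 2.3 0.2
   vertex 0.4 2.2 1.8
   vertex 0.0 4.3 0.5
  endloop
 endfacet
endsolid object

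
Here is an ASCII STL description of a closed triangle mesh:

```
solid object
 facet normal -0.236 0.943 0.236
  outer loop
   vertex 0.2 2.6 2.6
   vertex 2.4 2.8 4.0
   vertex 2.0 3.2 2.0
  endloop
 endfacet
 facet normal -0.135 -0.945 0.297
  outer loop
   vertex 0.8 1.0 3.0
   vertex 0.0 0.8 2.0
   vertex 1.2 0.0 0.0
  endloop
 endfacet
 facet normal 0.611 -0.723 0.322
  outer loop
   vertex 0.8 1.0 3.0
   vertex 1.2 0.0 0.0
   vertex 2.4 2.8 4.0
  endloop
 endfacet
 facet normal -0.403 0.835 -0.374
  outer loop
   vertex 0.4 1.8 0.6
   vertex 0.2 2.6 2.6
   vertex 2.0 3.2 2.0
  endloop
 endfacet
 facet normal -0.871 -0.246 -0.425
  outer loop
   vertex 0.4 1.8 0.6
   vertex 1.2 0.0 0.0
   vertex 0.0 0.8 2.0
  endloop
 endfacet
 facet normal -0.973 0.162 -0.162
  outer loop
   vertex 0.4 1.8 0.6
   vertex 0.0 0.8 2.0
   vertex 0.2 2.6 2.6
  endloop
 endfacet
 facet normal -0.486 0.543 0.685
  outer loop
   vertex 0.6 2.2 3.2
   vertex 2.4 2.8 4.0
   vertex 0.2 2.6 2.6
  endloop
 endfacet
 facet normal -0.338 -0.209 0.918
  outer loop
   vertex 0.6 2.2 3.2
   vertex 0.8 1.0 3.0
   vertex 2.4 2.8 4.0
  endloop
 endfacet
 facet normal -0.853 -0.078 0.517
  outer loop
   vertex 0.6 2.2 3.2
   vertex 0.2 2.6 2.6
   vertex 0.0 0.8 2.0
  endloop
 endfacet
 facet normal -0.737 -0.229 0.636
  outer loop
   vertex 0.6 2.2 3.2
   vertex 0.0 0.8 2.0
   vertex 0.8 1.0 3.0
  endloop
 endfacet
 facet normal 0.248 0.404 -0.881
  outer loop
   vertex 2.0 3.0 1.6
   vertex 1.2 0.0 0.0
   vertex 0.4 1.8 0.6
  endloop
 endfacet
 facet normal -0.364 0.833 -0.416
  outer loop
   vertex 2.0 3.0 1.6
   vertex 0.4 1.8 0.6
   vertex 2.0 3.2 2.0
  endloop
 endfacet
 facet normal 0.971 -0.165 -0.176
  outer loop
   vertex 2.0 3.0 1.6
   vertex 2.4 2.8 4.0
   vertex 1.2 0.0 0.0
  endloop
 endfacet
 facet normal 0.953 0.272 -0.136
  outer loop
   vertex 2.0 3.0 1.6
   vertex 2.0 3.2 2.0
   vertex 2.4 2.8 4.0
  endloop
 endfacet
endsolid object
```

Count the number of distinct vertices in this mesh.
9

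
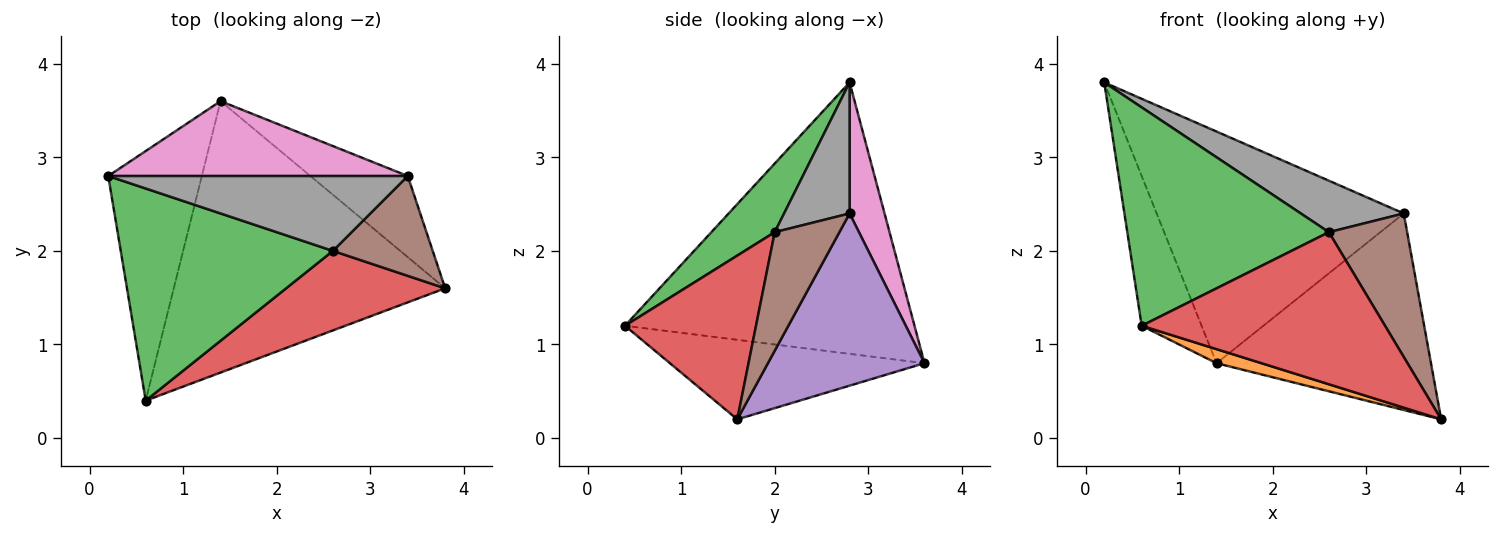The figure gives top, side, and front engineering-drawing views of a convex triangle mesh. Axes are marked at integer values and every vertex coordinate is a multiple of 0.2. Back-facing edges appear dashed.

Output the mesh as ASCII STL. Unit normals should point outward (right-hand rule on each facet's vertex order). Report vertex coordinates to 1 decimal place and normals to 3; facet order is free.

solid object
 facet normal -0.928 0.192 -0.320
  outer loop
   vertex 1.4 3.6 0.8
   vertex 0.6 0.4 1.2
   vertex 0.2 2.8 3.8
  endloop
 endfacet
 facet normal -0.281 -0.050 -0.958
  outer loop
   vertex 1.4 3.6 0.8
   vertex 3.8 1.6 0.2
   vertex 0.6 0.4 1.2
  endloop
 endfacet
 facet normal 0.220 -0.700 0.680
  outer loop
   vertex 2.6 2.0 2.2
   vertex 0.2 2.8 3.8
   vertex 0.6 0.4 1.2
  endloop
 endfacet
 facet normal 0.431 -0.800 0.418
  outer loop
   vertex 2.6 2.0 2.2
   vertex 0.6 0.4 1.2
   vertex 3.8 1.6 0.2
  endloop
 endfacet
 facet normal 0.559 0.766 -0.316
  outer loop
   vertex 3.4 2.8 2.4
   vertex 3.8 1.6 0.2
   vertex 1.4 3.6 0.8
  endloop
 endfacet
 facet normal 0.561 -0.679 0.473
  outer loop
   vertex 3.4 2.8 2.4
   vertex 2.6 2.0 2.2
   vertex 3.8 1.6 0.2
  endloop
 endfacet
 facet normal 0.133 0.943 0.305
  outer loop
   vertex 3.4 2.8 2.4
   vertex 1.4 3.6 0.8
   vertex 0.2 2.8 3.8
  endloop
 endfacet
 facet normal 0.339 -0.533 0.775
  outer loop
   vertex 3.4 2.8 2.4
   vertex 0.2 2.8 3.8
   vertex 2.6 2.0 2.2
  endloop
 endfacet
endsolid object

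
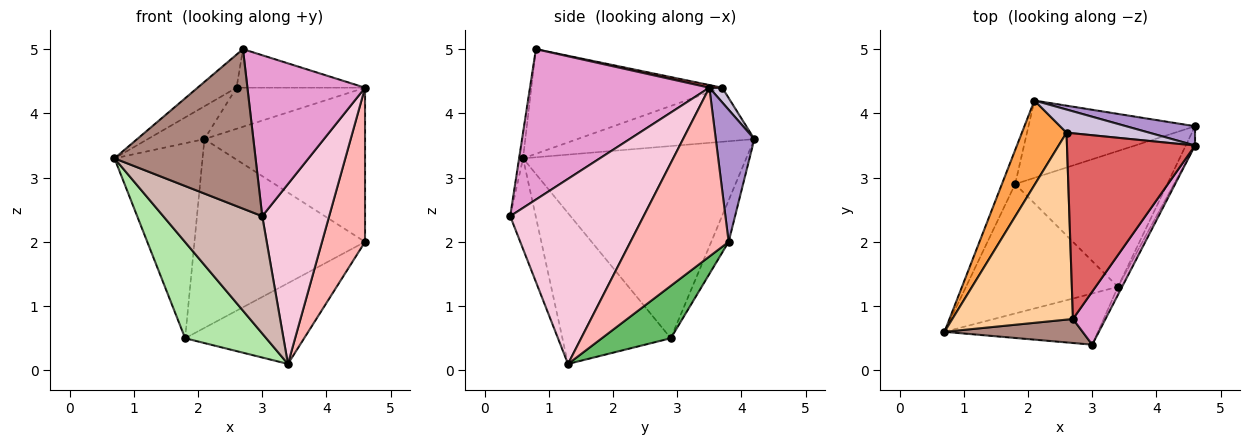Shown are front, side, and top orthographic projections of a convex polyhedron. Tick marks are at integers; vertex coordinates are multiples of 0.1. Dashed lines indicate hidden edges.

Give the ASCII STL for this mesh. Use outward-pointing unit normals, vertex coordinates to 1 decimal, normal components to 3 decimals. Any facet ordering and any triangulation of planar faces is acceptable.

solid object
 facet normal -0.928 0.366 -0.064
  outer loop
   vertex 1.8 2.9 0.5
   vertex 0.7 0.6 3.3
   vertex 2.1 4.2 3.6
  endloop
 endfacet
 facet normal -0.094 0.921 -0.377
  outer loop
   vertex 1.8 2.9 0.5
   vertex 2.1 4.2 3.6
   vertex 4.6 3.8 2.0
  endloop
 endfacet
 facet normal -0.749 0.240 0.618
  outer loop
   vertex 2.6 3.7 4.4
   vertex 2.1 4.2 3.6
   vertex 0.7 0.6 3.3
  endloop
 endfacet
 facet normal -0.650 0.132 0.749
  outer loop
   vertex 2.6 3.7 4.4
   vertex 0.7 0.6 3.3
   vertex 2.7 0.8 5.0
  endloop
 endfacet
 facet normal 0.284 0.490 -0.824
  outer loop
   vertex 3.4 1.3 0.1
   vertex 1.8 2.9 0.5
   vertex 4.6 3.8 2.0
  endloop
 endfacet
 facet normal -0.623 -0.466 -0.628
  outer loop
   vertex 3.4 1.3 0.1
   vertex 0.7 0.6 3.3
   vertex 1.8 2.9 0.5
  endloop
 endfacet
 facet normal 0.020 0.203 0.979
  outer loop
   vertex 4.6 3.5 4.4
   vertex 2.6 3.7 4.4
   vertex 2.7 0.8 5.0
  endloop
 endfacet
 facet normal 0.915 -0.401 -0.050
  outer loop
   vertex 4.6 3.5 4.4
   vertex 3.4 1.3 0.1
   vertex 4.6 3.8 2.0
  endloop
 endfacet
 facet normal 0.232 0.965 0.121
  outer loop
   vertex 4.6 3.5 4.4
   vertex 4.6 3.8 2.0
   vertex 2.1 4.2 3.6
  endloop
 endfacet
 facet normal 0.087 0.868 0.488
  outer loop
   vertex 4.6 3.5 4.4
   vertex 2.1 4.2 3.6
   vertex 2.6 3.7 4.4
  endloop
 endfacet
 facet normal -0.028 -0.988 0.149
  outer loop
   vertex 3.0 0.4 2.4
   vertex 2.7 0.8 5.0
   vertex 0.7 0.6 3.3
  endloop
 endfacet
 facet normal -0.230 -0.892 -0.389
  outer loop
   vertex 3.0 0.4 2.4
   vertex 0.7 0.6 3.3
   vertex 3.4 1.3 0.1
  endloop
 endfacet
 facet normal 0.823 -0.540 0.178
  outer loop
   vertex 3.0 0.4 2.4
   vertex 4.6 3.5 4.4
   vertex 2.7 0.8 5.0
  endloop
 endfacet
 facet normal 0.894 -0.448 -0.020
  outer loop
   vertex 3.0 0.4 2.4
   vertex 3.4 1.3 0.1
   vertex 4.6 3.5 4.4
  endloop
 endfacet
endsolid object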